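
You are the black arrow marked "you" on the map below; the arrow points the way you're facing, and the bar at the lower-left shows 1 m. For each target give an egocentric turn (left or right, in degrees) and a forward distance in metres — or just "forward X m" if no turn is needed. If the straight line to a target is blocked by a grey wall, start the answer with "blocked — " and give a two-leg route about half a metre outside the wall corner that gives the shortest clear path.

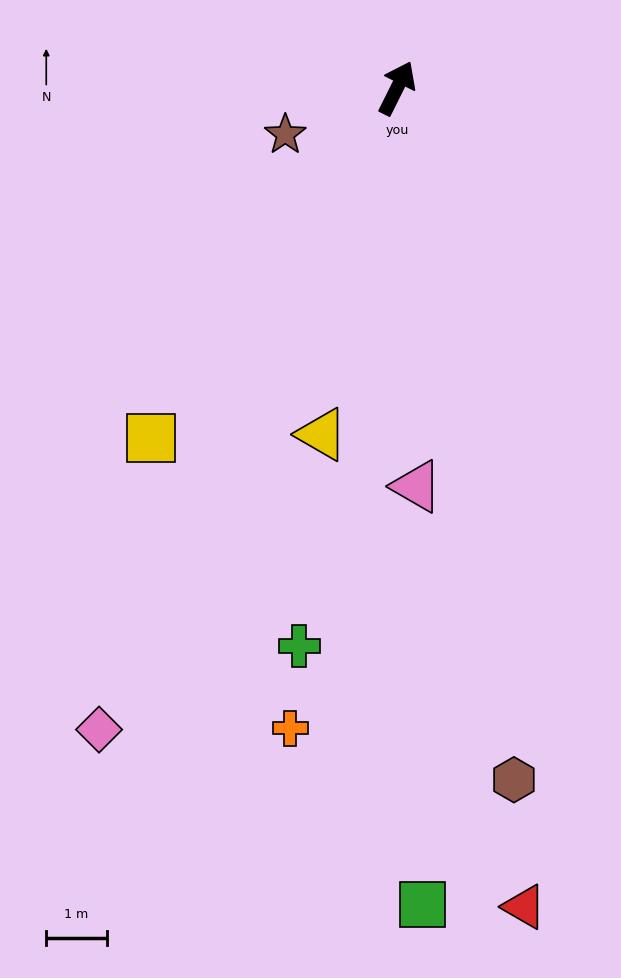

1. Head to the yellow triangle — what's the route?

turn right 166°, forward 5.9 m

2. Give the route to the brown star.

turn left 139°, forward 2.0 m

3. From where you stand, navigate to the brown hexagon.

turn right 144°, forward 11.6 m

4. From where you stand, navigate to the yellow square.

turn left 171°, forward 7.1 m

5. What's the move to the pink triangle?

turn right 151°, forward 6.6 m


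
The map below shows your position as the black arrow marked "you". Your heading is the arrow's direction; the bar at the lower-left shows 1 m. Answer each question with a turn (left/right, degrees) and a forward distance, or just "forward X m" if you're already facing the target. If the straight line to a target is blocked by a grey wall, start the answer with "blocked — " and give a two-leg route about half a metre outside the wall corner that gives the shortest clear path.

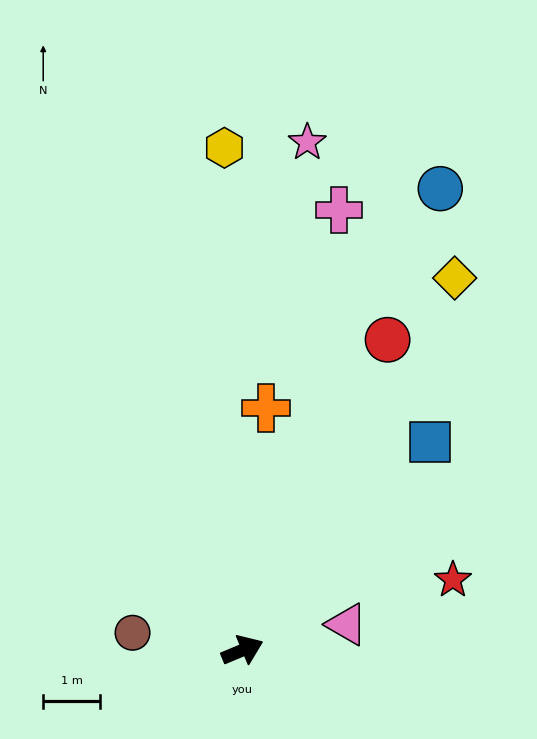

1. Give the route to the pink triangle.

turn right 9°, forward 1.9 m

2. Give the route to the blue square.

turn left 25°, forward 4.9 m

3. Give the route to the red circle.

turn left 42°, forward 6.0 m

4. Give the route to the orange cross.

turn left 62°, forward 4.3 m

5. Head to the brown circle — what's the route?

turn left 148°, forward 2.0 m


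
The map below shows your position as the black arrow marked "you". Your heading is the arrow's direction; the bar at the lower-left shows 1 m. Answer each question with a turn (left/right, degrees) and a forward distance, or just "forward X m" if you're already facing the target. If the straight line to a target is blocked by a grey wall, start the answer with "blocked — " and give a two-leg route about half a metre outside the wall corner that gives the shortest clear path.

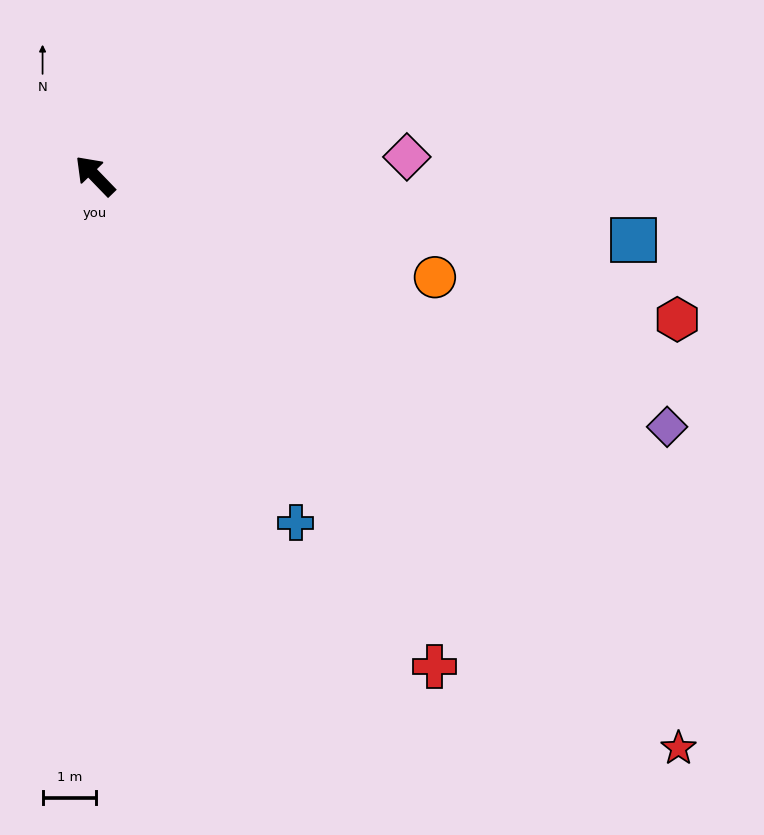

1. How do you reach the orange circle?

turn right 151°, forward 6.6 m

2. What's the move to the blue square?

turn right 141°, forward 10.1 m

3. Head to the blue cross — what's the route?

turn left 166°, forward 7.5 m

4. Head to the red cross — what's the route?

turn left 171°, forward 11.2 m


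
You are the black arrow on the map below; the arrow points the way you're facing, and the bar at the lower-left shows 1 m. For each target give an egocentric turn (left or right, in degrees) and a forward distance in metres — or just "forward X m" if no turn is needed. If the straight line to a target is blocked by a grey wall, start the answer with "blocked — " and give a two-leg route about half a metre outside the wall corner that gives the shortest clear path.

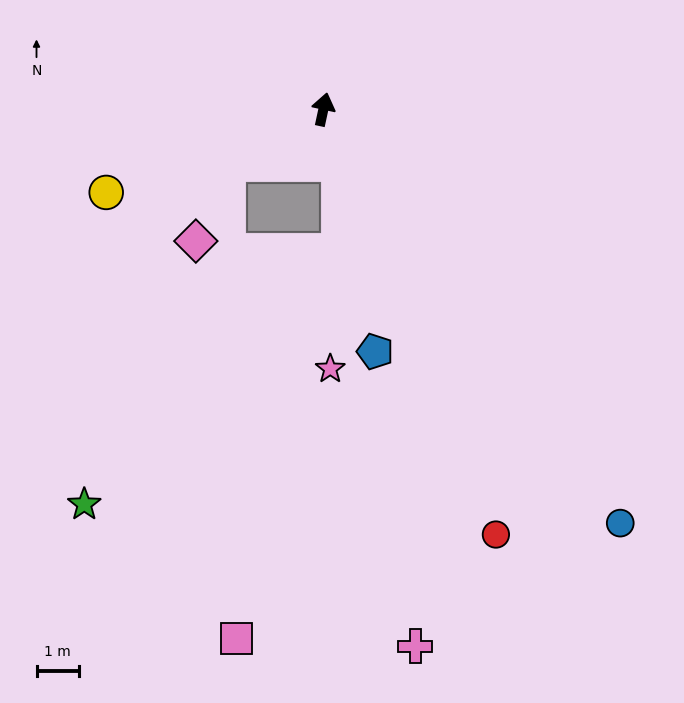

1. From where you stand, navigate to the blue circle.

turn right 132°, forward 12.0 m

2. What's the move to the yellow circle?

turn left 123°, forward 5.5 m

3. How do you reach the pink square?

blocked — turn left 132°, forward 2.6 m, then turn left 61°, forward 11.2 m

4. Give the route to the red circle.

turn right 146°, forward 10.8 m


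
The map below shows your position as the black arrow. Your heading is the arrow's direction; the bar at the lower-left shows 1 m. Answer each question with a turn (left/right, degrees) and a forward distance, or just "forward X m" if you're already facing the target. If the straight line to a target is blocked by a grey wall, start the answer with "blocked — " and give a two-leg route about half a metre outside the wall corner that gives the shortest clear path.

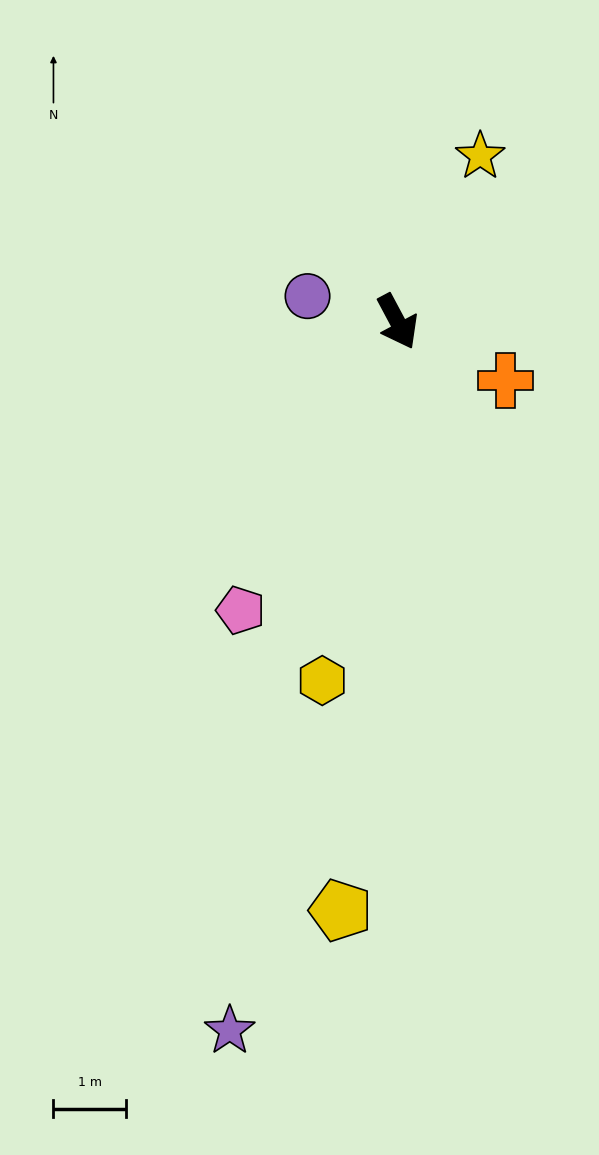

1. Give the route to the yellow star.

turn left 125°, forward 2.6 m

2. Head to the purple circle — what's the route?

turn right 134°, forward 1.3 m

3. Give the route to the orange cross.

turn left 33°, forward 1.7 m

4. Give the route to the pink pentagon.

turn right 57°, forward 4.5 m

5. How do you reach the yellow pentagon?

turn right 34°, forward 8.2 m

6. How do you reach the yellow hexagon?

turn right 40°, forward 5.1 m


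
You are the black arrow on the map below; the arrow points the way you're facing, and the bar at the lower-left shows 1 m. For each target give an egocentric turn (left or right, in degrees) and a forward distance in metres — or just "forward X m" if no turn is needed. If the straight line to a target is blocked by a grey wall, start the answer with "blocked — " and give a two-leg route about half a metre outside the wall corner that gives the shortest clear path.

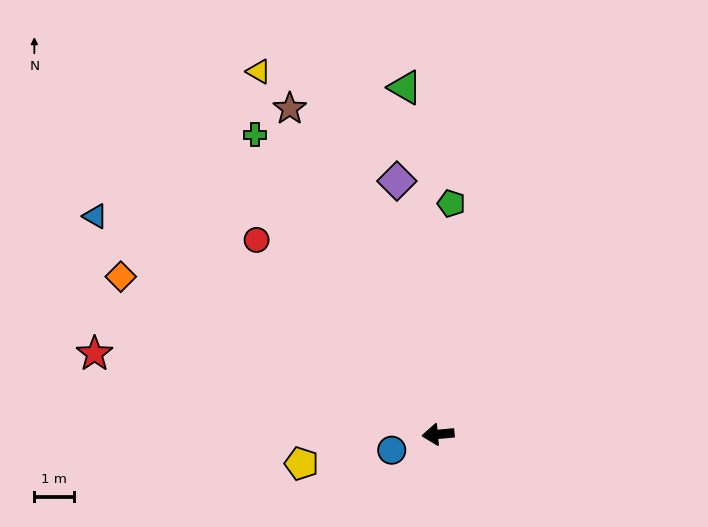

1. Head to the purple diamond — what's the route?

turn right 86°, forward 6.5 m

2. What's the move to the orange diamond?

turn right 32°, forward 9.0 m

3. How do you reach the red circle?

turn right 52°, forward 6.8 m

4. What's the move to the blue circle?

turn left 14°, forward 1.2 m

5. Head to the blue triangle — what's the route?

turn right 38°, forward 10.4 m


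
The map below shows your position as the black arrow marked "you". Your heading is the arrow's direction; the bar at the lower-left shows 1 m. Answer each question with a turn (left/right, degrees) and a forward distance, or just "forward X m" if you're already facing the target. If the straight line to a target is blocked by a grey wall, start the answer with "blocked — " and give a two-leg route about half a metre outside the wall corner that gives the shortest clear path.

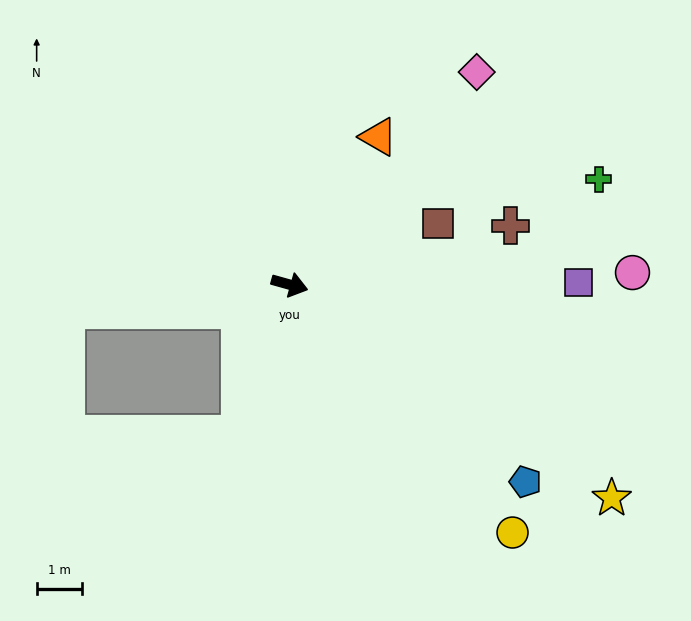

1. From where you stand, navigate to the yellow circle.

turn right 32°, forward 7.4 m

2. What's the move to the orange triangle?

turn left 75°, forward 3.8 m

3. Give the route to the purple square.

turn left 16°, forward 6.4 m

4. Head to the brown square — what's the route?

turn left 38°, forward 3.6 m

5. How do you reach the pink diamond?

turn left 64°, forward 6.3 m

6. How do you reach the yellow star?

turn right 18°, forward 8.5 m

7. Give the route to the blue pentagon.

turn right 24°, forward 6.8 m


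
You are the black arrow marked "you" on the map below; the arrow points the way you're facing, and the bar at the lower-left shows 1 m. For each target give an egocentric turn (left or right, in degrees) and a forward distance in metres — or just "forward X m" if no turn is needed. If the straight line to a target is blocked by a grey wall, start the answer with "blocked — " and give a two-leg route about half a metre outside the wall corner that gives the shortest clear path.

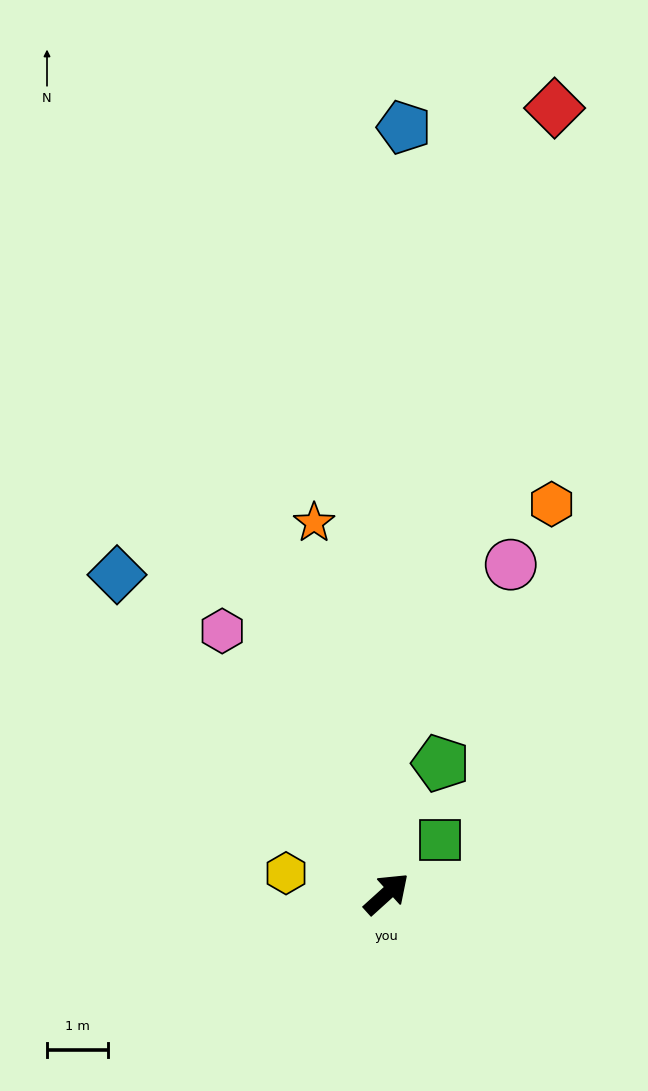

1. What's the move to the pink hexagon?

turn left 80°, forward 5.1 m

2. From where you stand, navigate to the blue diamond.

turn left 88°, forward 6.8 m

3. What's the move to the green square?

turn left 3°, forward 1.2 m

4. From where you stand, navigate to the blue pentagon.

turn left 47°, forward 12.5 m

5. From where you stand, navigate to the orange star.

turn left 59°, forward 6.2 m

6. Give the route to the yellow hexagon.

turn left 126°, forward 1.7 m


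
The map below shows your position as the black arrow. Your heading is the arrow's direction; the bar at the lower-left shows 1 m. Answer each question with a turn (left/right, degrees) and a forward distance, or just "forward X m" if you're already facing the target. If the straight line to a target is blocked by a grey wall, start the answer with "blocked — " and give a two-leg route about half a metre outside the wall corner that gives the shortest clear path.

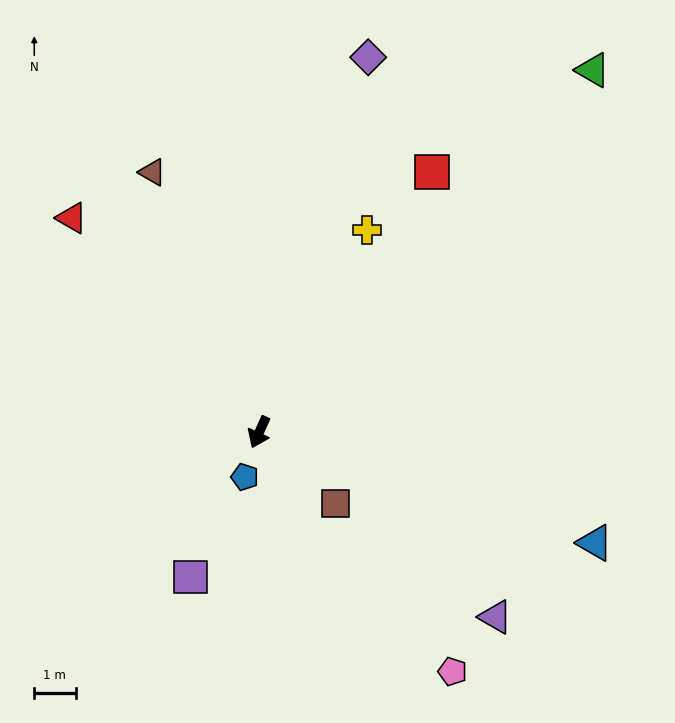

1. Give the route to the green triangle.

turn left 162°, forward 11.9 m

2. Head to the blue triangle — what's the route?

turn left 96°, forward 8.6 m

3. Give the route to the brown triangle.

turn right 133°, forward 6.8 m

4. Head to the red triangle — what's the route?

turn right 114°, forward 6.9 m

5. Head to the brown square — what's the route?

turn left 71°, forward 2.5 m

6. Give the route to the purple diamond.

turn right 172°, forward 9.5 m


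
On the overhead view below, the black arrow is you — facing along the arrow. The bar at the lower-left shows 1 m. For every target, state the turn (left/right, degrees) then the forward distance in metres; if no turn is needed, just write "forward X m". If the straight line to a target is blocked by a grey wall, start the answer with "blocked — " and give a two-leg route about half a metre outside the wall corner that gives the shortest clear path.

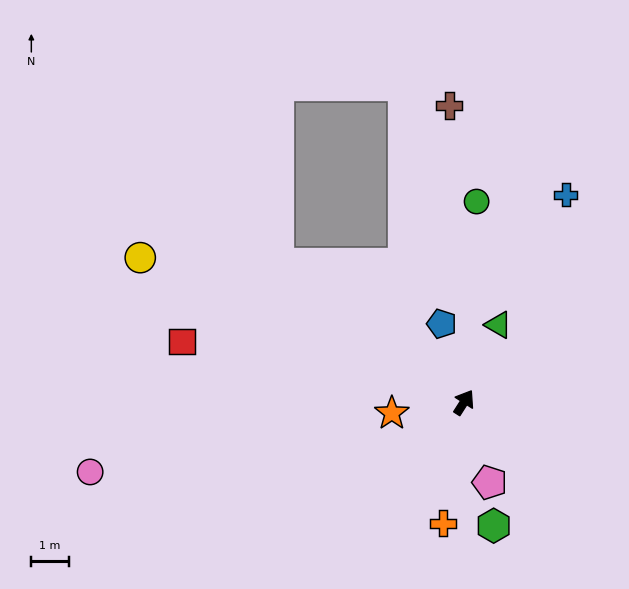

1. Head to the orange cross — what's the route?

turn right 157°, forward 3.3 m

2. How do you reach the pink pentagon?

turn right 130°, forward 2.2 m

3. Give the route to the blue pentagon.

turn left 48°, forward 2.2 m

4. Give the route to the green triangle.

turn left 9°, forward 2.3 m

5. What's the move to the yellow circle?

turn left 98°, forward 9.5 m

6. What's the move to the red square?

turn left 110°, forward 7.7 m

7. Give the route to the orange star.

turn left 131°, forward 2.0 m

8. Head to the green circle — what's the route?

turn left 29°, forward 5.4 m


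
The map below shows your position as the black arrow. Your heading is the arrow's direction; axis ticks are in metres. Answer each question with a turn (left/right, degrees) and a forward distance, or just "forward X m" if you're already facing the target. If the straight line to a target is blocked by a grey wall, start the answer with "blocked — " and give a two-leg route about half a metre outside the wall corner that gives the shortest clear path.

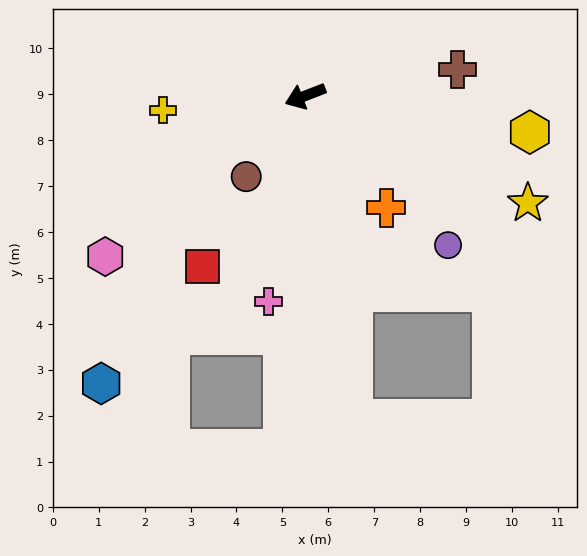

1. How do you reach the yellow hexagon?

turn left 150°, forward 5.0 m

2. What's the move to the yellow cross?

turn right 15°, forward 3.1 m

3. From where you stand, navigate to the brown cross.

turn left 169°, forward 3.4 m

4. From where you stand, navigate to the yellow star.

turn left 133°, forward 5.4 m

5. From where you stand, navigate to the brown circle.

turn left 33°, forward 2.2 m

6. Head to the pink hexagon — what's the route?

turn left 18°, forward 5.6 m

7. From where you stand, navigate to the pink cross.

turn left 59°, forward 4.6 m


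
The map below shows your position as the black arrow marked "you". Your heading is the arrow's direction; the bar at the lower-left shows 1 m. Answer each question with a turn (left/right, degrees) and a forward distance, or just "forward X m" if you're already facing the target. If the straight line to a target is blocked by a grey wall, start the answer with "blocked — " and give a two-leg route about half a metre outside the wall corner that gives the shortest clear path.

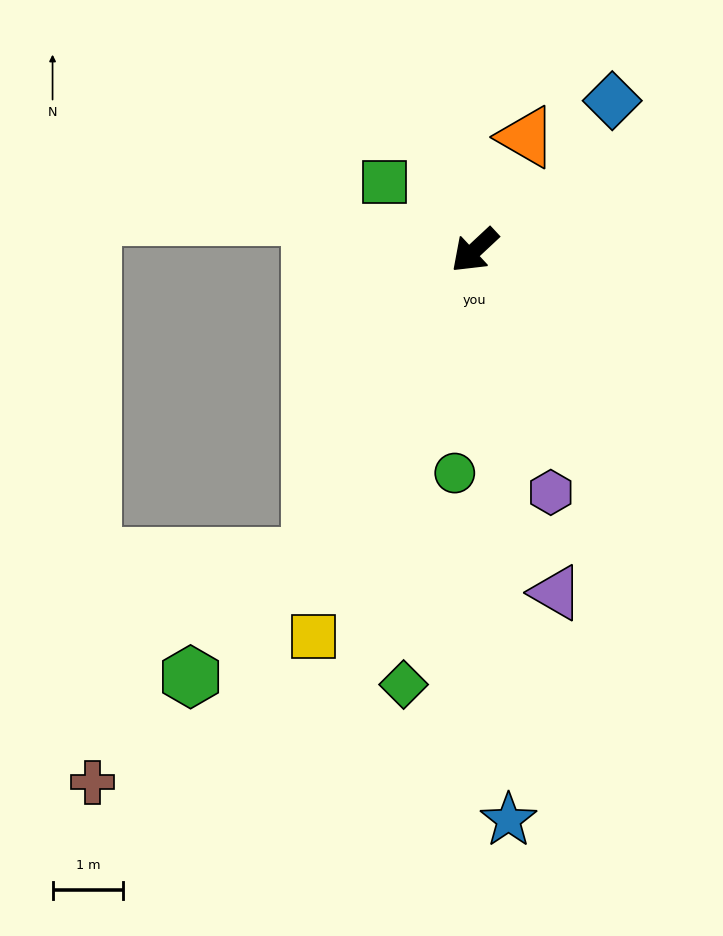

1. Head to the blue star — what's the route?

turn left 50°, forward 8.1 m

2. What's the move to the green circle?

turn left 42°, forward 3.2 m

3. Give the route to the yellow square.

turn left 24°, forward 5.9 m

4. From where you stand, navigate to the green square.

turn right 80°, forward 1.6 m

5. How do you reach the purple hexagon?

turn left 64°, forward 3.6 m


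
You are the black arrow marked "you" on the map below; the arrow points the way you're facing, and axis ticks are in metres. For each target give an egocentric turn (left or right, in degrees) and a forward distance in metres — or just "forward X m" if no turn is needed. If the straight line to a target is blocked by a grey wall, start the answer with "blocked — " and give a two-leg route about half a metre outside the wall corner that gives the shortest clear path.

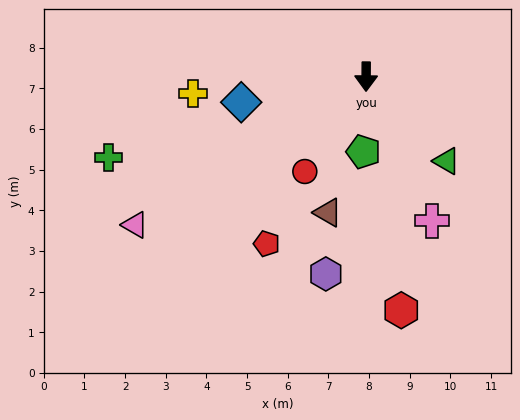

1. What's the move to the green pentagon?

forward 1.8 m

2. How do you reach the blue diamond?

turn right 78°, forward 3.1 m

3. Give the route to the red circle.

turn right 33°, forward 2.8 m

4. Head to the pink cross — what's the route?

turn left 25°, forward 3.9 m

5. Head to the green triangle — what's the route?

turn left 44°, forward 2.9 m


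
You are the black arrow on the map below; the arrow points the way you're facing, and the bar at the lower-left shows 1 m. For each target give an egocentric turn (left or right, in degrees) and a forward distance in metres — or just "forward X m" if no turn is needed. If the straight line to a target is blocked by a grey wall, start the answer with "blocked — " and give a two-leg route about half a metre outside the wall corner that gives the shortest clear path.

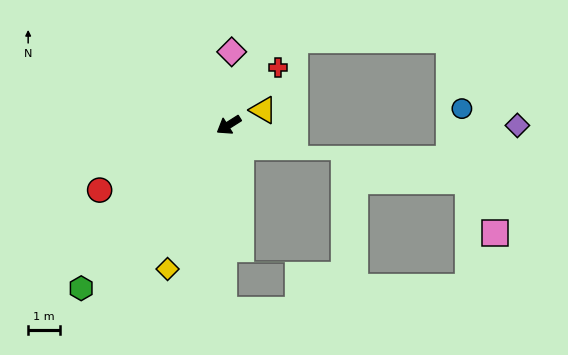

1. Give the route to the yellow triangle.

turn left 171°, forward 1.2 m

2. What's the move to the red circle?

turn right 6°, forward 4.5 m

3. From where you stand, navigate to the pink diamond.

turn right 125°, forward 2.3 m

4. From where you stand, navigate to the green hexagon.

turn left 16°, forward 6.9 m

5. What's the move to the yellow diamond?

turn left 35°, forward 4.9 m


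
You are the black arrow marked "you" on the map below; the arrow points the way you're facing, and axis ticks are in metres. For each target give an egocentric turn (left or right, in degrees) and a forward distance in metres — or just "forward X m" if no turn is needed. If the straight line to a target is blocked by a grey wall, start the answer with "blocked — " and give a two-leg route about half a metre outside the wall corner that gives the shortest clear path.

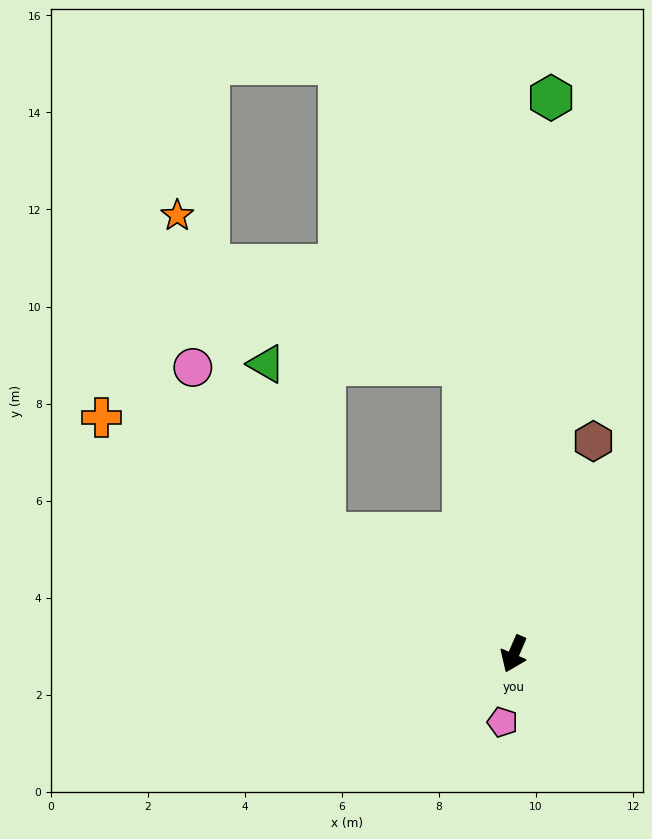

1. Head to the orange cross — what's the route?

turn right 96°, forward 9.8 m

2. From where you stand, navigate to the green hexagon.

turn right 160°, forward 11.5 m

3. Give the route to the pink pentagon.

turn left 14°, forward 1.4 m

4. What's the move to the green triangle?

blocked — turn right 99°, forward 4.6 m, then turn right 38°, forward 3.7 m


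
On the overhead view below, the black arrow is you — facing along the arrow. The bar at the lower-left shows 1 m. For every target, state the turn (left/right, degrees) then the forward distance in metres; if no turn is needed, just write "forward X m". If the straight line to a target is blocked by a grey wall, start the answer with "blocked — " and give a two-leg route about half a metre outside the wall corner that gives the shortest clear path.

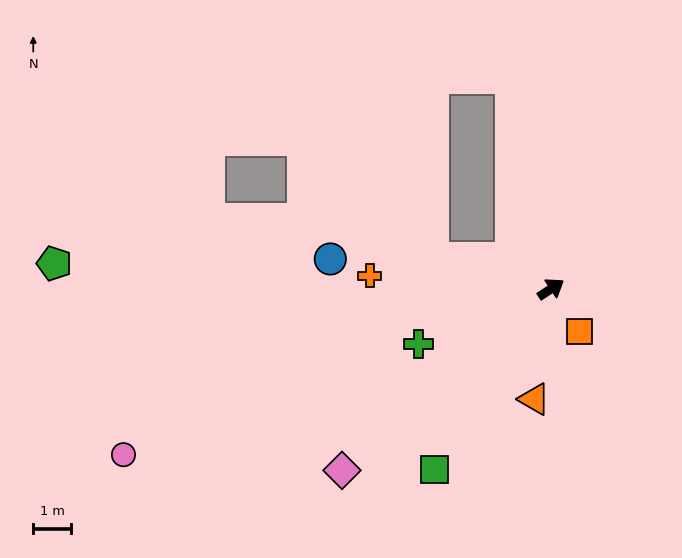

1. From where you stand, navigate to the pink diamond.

turn right 173°, forward 7.2 m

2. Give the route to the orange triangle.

turn right 132°, forward 2.9 m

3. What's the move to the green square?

turn right 156°, forward 5.6 m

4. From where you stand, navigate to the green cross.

turn left 169°, forward 3.8 m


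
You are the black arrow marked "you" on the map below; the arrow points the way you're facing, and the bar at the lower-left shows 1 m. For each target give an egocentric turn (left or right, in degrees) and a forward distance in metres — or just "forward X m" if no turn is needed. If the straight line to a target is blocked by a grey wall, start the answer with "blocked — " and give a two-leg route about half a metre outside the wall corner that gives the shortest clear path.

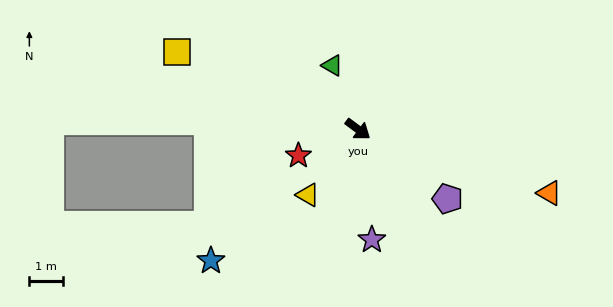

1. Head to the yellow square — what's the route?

turn right 166°, forward 5.8 m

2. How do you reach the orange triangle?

turn left 18°, forward 6.0 m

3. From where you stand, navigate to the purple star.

turn right 46°, forward 3.3 m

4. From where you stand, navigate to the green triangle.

turn left 149°, forward 2.0 m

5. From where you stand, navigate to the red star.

turn right 119°, forward 1.9 m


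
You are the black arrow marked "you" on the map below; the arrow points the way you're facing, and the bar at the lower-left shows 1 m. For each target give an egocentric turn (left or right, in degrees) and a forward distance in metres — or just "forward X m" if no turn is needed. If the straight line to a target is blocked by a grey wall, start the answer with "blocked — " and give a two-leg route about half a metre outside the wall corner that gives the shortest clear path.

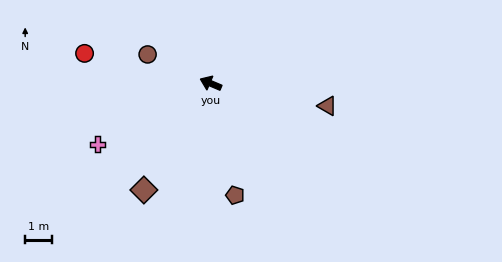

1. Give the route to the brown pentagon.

turn left 125°, forward 4.2 m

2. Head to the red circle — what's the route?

turn left 10°, forward 4.8 m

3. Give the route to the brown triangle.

turn right 168°, forward 4.4 m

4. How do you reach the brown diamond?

turn left 81°, forward 4.6 m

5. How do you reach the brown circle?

forward 2.5 m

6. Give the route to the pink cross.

turn left 51°, forward 4.7 m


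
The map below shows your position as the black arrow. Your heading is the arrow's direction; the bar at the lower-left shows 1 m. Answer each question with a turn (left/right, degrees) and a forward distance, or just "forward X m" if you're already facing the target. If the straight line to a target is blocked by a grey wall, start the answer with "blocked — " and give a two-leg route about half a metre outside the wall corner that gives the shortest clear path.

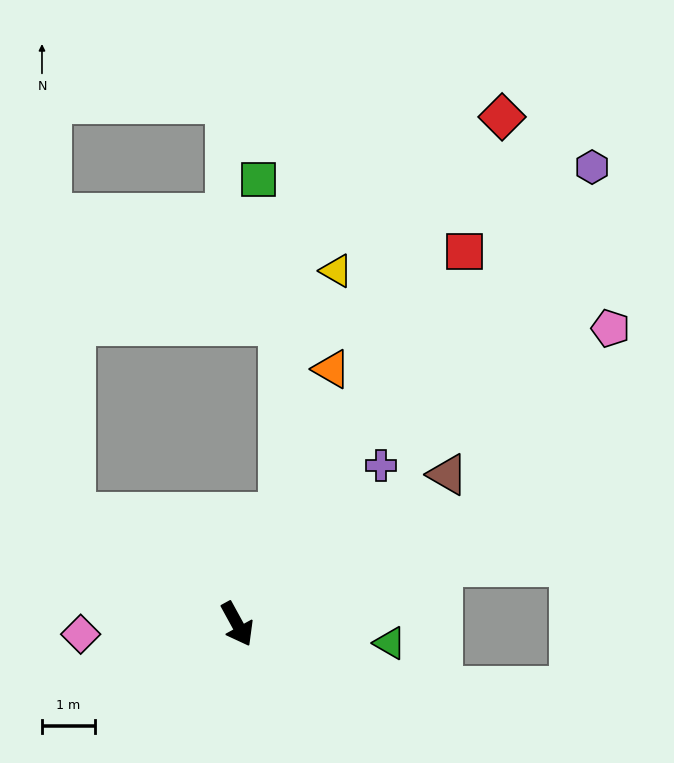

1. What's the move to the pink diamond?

turn right 115°, forward 3.0 m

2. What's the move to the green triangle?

turn left 54°, forward 2.9 m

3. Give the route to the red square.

turn left 120°, forward 8.2 m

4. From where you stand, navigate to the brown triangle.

turn left 97°, forward 4.9 m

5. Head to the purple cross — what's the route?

turn left 109°, forward 4.0 m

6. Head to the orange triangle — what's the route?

turn left 131°, forward 5.1 m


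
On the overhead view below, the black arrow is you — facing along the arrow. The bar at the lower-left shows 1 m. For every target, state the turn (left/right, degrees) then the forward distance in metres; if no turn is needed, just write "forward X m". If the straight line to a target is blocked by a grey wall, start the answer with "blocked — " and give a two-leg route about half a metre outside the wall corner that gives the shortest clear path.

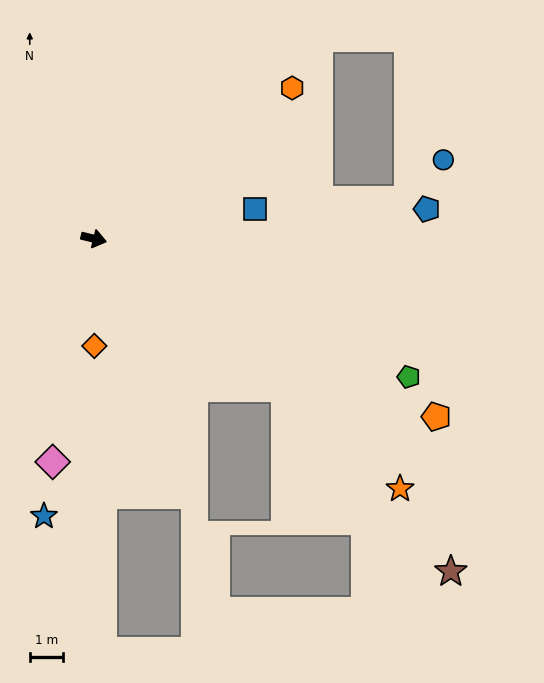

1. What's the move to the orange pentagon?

turn right 14°, forward 11.5 m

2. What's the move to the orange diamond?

turn right 76°, forward 3.2 m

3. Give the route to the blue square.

turn left 24°, forward 4.9 m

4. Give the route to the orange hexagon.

turn left 51°, forward 7.4 m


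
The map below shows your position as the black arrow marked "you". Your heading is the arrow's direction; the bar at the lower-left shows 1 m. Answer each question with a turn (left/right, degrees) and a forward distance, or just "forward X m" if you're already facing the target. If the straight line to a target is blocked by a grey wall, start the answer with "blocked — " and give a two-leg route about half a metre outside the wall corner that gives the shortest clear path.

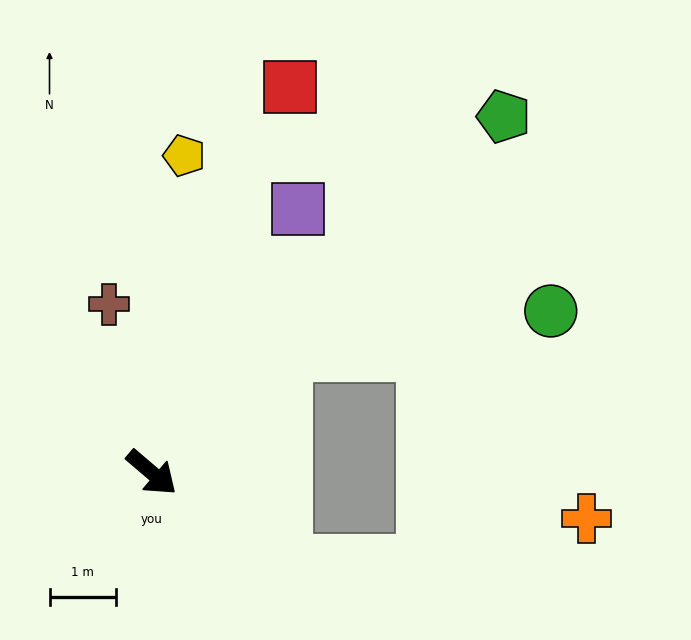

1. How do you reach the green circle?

blocked — turn left 83°, forward 2.7 m, then turn right 34°, forward 4.1 m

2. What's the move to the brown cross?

turn left 145°, forward 2.6 m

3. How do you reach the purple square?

turn left 101°, forward 4.5 m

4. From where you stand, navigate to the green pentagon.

turn left 86°, forward 7.5 m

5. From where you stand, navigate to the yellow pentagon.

turn left 125°, forward 4.8 m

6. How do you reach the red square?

turn left 111°, forward 6.2 m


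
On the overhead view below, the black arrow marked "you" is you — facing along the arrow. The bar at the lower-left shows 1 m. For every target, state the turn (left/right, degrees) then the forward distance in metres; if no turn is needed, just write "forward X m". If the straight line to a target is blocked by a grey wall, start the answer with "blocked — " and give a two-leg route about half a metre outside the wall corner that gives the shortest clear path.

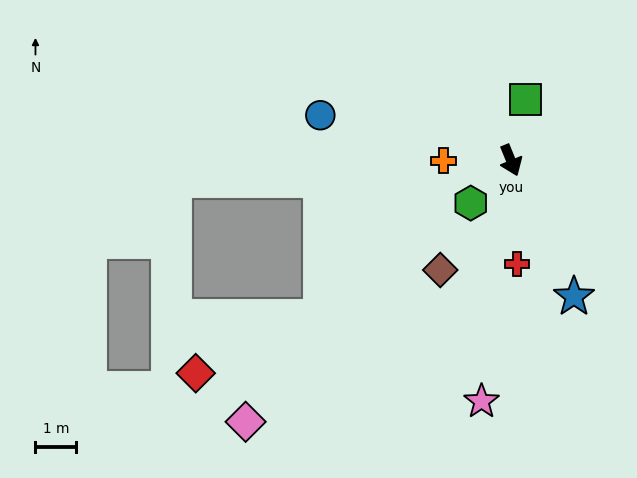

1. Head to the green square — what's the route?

turn left 144°, forward 1.5 m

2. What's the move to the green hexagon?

turn right 65°, forward 1.4 m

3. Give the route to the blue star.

turn left 3°, forward 3.7 m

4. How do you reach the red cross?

turn right 19°, forward 2.5 m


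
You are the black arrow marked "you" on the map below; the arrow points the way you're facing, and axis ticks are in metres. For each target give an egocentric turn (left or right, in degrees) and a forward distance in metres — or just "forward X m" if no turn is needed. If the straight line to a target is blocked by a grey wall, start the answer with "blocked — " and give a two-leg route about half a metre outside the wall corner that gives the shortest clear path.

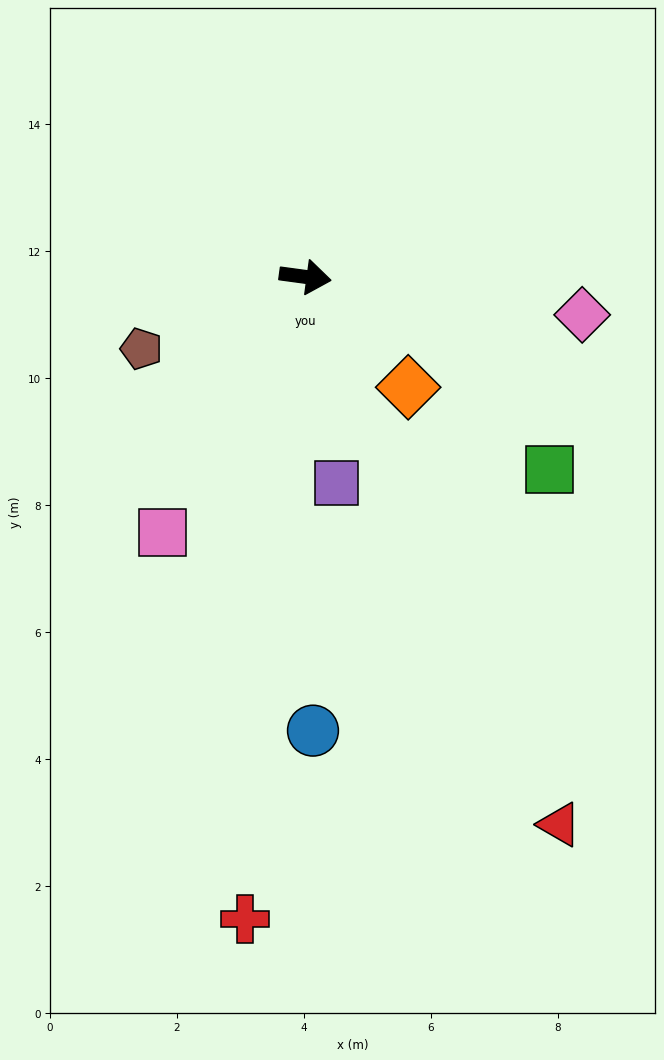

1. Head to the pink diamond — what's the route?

forward 4.4 m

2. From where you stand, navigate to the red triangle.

turn right 57°, forward 9.5 m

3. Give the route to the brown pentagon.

turn right 149°, forward 2.8 m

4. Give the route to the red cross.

turn right 88°, forward 10.2 m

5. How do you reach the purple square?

turn right 74°, forward 3.3 m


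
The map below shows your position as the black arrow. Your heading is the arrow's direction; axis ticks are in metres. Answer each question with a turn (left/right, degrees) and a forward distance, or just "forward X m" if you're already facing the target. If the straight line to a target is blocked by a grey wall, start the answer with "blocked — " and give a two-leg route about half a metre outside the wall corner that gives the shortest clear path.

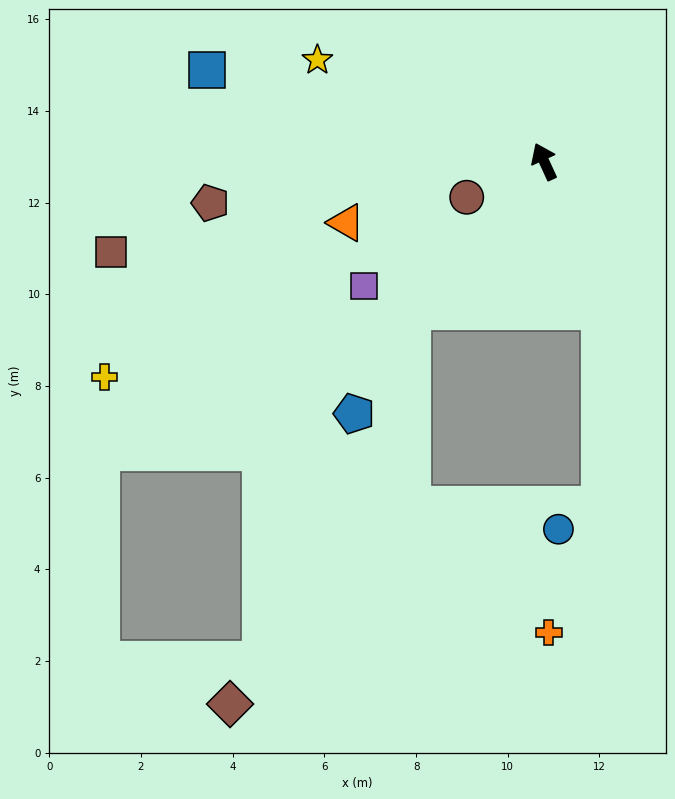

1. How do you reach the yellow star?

turn left 41°, forward 5.4 m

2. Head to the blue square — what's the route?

turn left 50°, forward 7.6 m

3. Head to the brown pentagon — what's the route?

turn left 72°, forward 7.3 m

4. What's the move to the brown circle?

turn left 90°, forward 1.9 m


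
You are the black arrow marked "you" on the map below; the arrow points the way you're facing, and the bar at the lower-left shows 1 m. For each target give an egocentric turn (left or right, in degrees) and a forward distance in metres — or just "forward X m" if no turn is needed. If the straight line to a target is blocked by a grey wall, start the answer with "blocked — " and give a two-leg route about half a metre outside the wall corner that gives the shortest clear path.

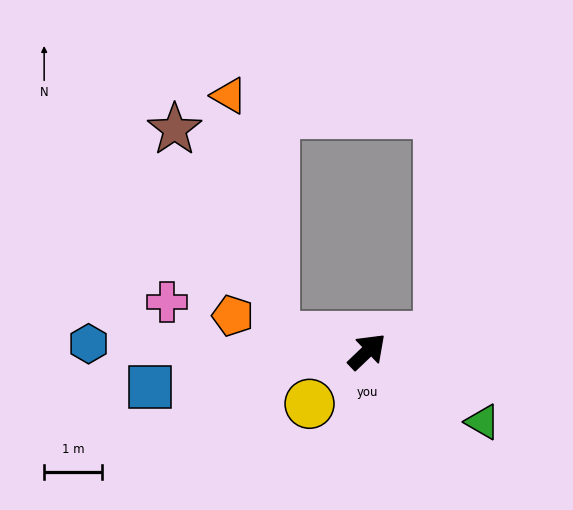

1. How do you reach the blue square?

turn left 146°, forward 3.8 m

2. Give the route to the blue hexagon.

turn left 135°, forward 4.8 m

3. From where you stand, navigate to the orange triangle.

blocked — turn left 127°, forward 1.6 m, then turn right 70°, forward 4.2 m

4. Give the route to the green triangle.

turn right 75°, forward 2.3 m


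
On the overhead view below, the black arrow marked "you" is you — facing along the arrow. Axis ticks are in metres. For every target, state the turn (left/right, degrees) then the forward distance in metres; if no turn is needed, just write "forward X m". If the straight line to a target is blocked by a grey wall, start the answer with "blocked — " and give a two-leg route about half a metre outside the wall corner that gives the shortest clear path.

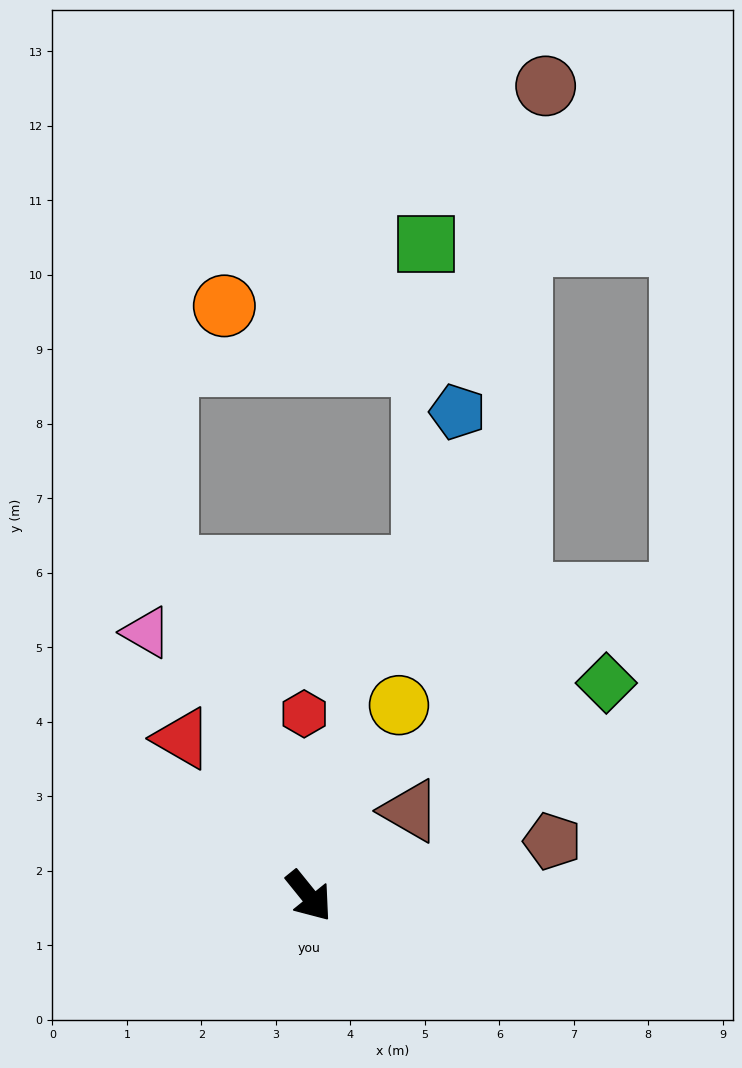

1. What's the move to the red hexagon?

turn left 143°, forward 2.4 m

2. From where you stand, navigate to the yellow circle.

turn left 116°, forward 2.8 m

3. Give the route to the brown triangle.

turn left 91°, forward 1.8 m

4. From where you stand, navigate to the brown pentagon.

turn left 64°, forward 3.3 m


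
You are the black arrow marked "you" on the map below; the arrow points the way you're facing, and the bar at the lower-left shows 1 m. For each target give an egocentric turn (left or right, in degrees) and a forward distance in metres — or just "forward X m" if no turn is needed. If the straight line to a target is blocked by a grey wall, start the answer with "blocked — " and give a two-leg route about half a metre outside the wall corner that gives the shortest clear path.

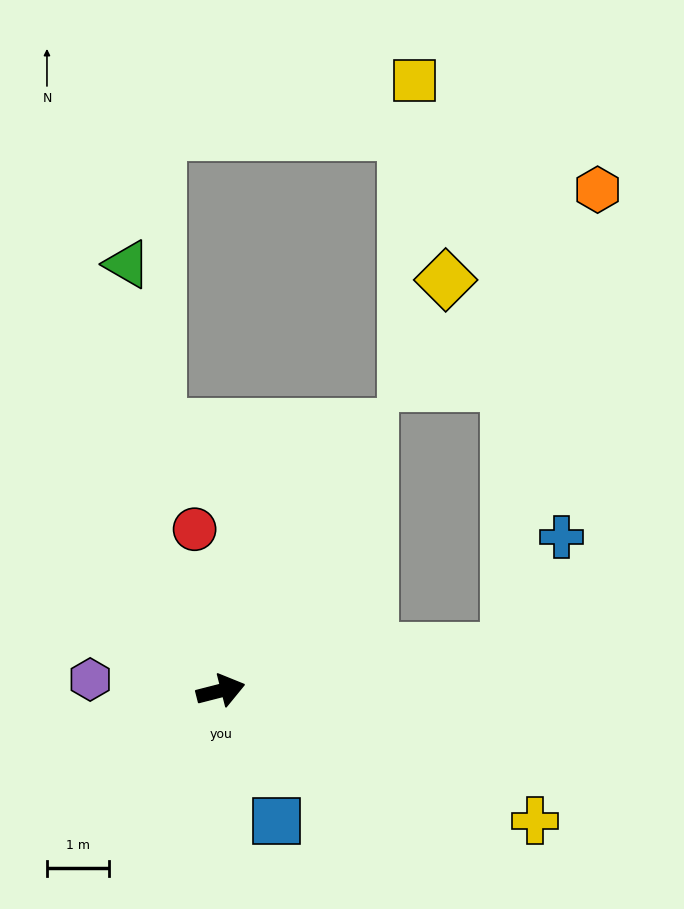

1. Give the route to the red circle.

turn left 85°, forward 2.7 m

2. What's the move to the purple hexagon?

turn left 161°, forward 2.1 m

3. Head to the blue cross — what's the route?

blocked — turn right 6°, forward 4.7 m, then turn left 56°, forward 2.0 m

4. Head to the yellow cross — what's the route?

turn right 37°, forward 5.5 m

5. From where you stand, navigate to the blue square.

turn right 81°, forward 2.3 m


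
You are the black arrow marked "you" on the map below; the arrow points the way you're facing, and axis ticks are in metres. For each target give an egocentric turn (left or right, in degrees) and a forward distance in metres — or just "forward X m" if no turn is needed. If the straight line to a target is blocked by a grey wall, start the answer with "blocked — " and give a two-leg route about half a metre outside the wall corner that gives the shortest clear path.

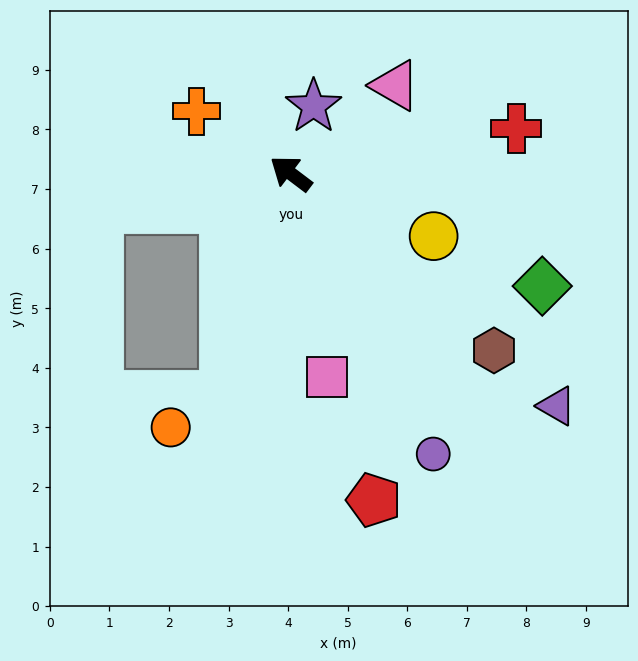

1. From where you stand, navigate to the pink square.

turn left 137°, forward 3.5 m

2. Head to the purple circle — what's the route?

turn left 154°, forward 5.3 m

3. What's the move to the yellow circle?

turn right 167°, forward 2.6 m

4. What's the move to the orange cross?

turn left 4°, forward 1.9 m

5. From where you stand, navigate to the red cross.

turn right 132°, forward 3.9 m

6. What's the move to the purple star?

turn right 72°, forward 1.2 m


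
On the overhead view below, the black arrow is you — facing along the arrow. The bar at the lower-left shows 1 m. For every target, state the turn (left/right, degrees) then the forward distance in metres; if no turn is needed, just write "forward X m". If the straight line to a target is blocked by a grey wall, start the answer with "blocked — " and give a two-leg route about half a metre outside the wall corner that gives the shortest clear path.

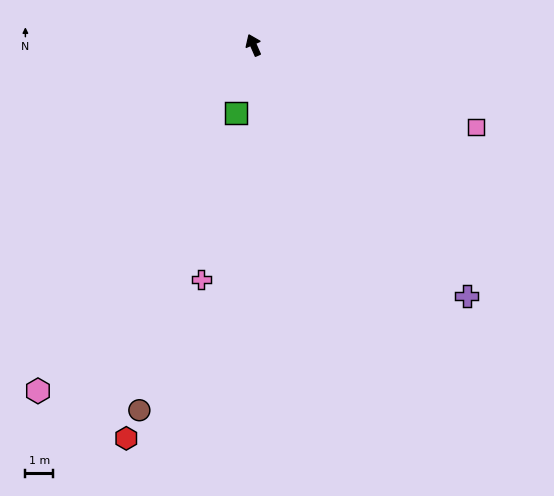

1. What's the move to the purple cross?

turn right 163°, forward 11.9 m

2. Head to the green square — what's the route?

turn left 142°, forward 2.5 m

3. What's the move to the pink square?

turn right 134°, forward 8.6 m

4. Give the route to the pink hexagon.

turn left 124°, forward 14.8 m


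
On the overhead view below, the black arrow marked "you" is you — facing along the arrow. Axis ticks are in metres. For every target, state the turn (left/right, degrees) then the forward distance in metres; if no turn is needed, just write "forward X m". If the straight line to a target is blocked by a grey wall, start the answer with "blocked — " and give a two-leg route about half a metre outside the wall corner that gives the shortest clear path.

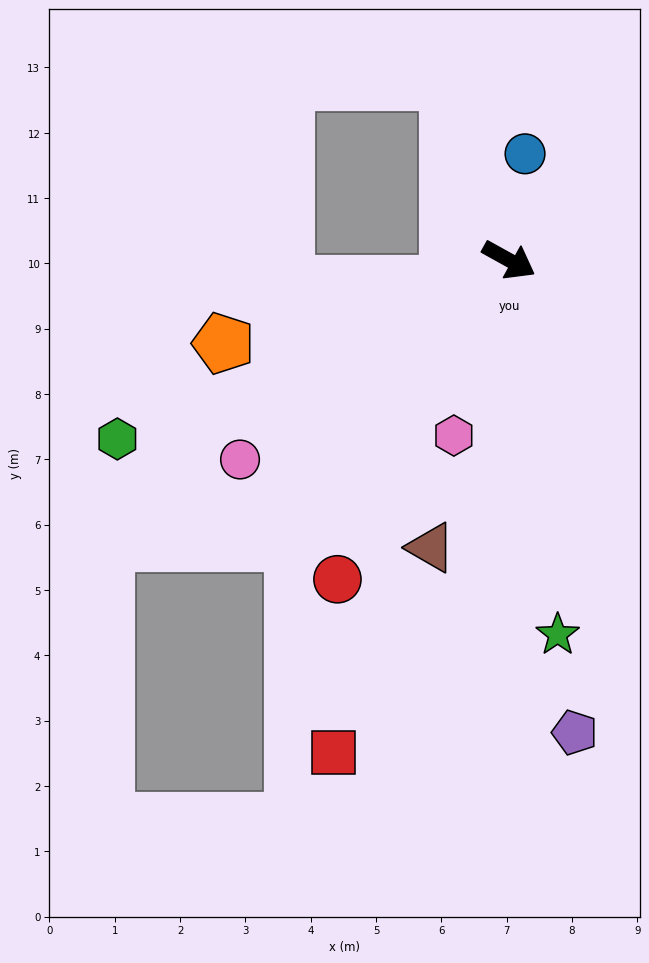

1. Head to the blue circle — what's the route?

turn left 110°, forward 1.6 m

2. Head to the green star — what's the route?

turn right 54°, forward 5.8 m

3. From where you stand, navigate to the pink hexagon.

turn right 78°, forward 2.8 m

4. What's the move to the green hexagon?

turn right 126°, forward 6.6 m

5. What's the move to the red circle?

turn right 89°, forward 5.5 m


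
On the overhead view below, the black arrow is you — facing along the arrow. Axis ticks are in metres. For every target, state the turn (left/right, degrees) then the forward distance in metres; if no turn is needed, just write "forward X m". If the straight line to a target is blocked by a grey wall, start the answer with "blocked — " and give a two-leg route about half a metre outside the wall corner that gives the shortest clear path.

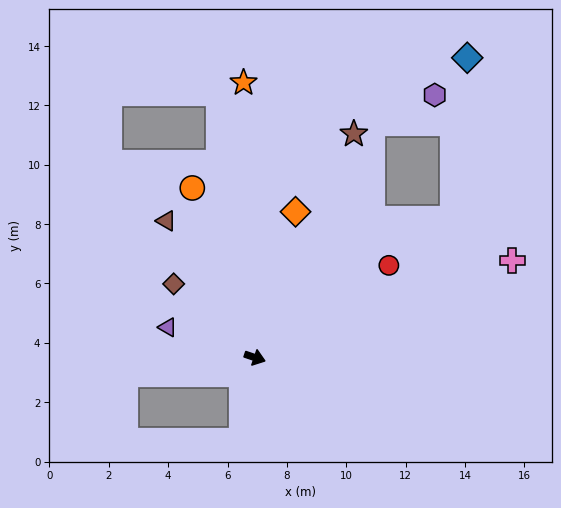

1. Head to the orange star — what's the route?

turn left 111°, forward 9.3 m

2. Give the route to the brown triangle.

turn left 142°, forward 5.5 m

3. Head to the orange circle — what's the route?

turn left 129°, forward 6.1 m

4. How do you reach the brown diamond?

turn left 157°, forward 3.7 m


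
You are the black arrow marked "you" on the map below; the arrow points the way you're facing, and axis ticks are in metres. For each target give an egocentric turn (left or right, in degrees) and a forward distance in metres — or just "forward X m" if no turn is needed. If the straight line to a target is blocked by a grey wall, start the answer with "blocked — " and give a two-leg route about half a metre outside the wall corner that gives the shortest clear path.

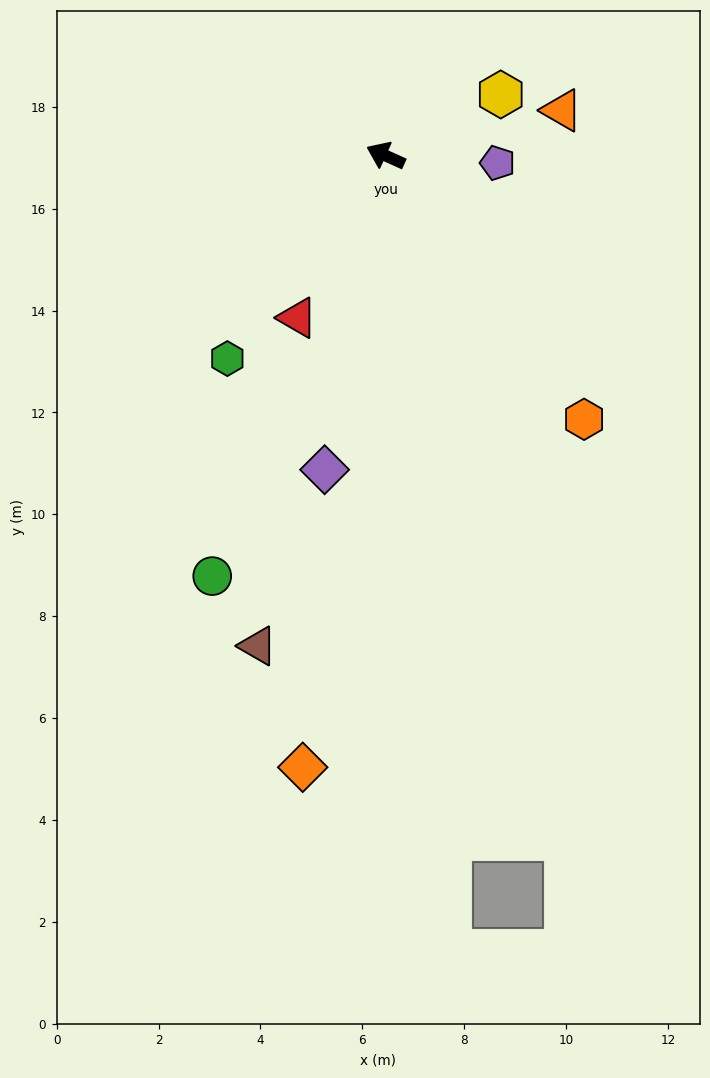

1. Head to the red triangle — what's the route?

turn left 86°, forward 3.6 m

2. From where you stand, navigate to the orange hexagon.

turn left 151°, forward 6.5 m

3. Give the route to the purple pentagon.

turn right 159°, forward 2.2 m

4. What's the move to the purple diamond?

turn left 103°, forward 6.3 m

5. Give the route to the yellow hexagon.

turn right 128°, forward 2.6 m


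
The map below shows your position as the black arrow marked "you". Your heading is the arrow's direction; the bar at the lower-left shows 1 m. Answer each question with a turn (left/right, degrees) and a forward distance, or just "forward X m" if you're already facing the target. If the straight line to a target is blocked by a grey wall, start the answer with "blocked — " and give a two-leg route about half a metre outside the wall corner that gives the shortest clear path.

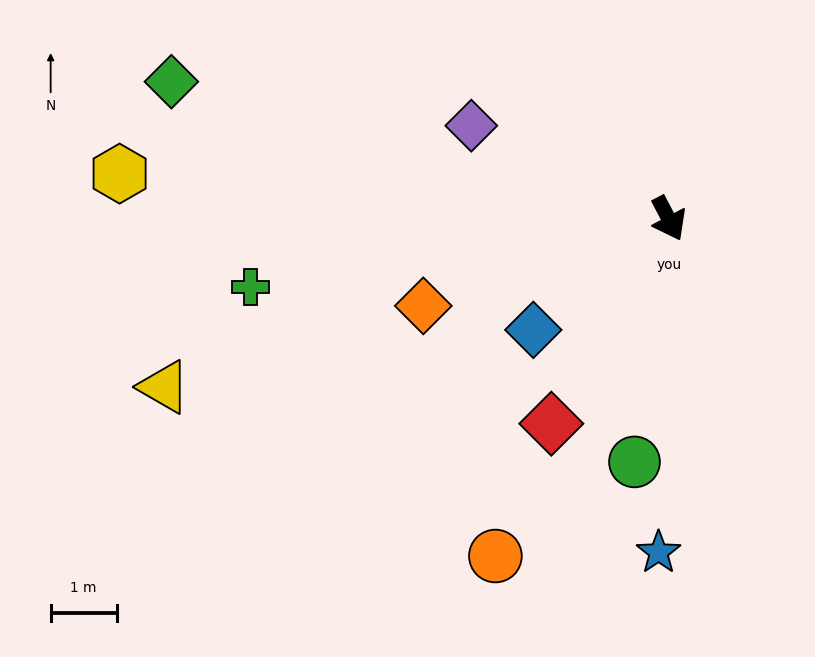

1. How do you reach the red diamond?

turn right 57°, forward 3.6 m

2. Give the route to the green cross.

turn right 108°, forward 6.4 m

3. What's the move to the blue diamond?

turn right 78°, forward 2.6 m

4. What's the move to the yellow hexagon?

turn right 122°, forward 8.3 m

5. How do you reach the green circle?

turn right 36°, forward 3.7 m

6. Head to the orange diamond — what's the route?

turn right 98°, forward 3.9 m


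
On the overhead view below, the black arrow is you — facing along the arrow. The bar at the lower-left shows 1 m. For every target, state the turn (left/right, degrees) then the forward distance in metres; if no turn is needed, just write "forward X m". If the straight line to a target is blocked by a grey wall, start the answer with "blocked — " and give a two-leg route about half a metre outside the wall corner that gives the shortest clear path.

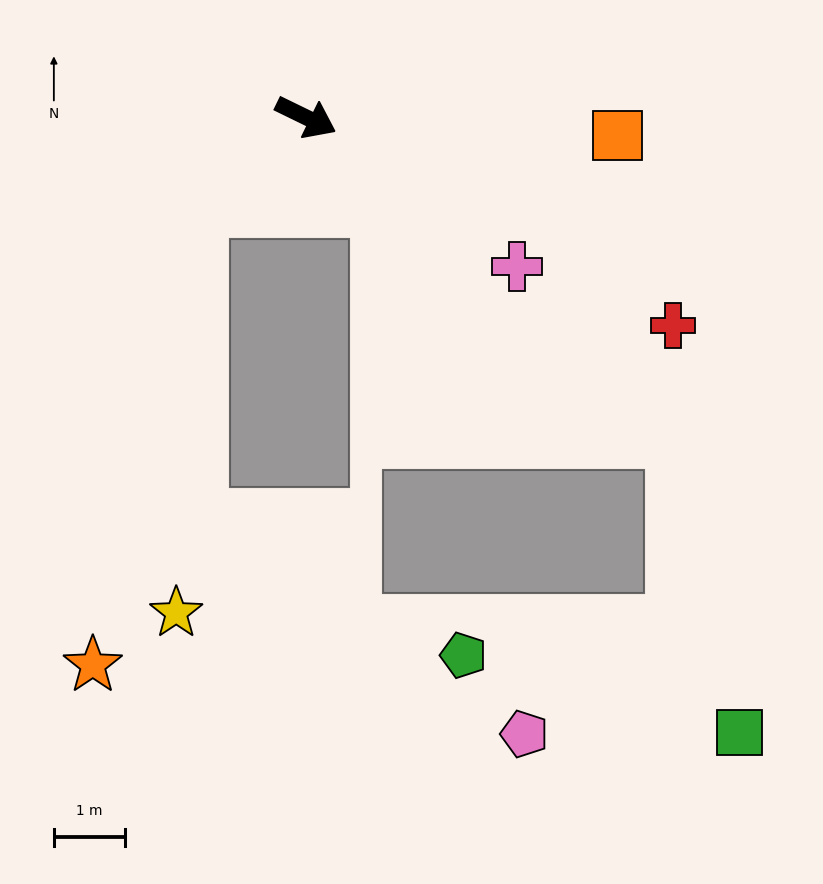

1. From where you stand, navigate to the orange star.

blocked — turn right 114°, forward 2.0 m, then turn left 37°, forward 6.6 m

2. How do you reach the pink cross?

turn right 9°, forward 3.6 m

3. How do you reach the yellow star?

blocked — turn right 114°, forward 2.0 m, then turn left 47°, forward 5.7 m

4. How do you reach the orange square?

turn left 23°, forward 4.4 m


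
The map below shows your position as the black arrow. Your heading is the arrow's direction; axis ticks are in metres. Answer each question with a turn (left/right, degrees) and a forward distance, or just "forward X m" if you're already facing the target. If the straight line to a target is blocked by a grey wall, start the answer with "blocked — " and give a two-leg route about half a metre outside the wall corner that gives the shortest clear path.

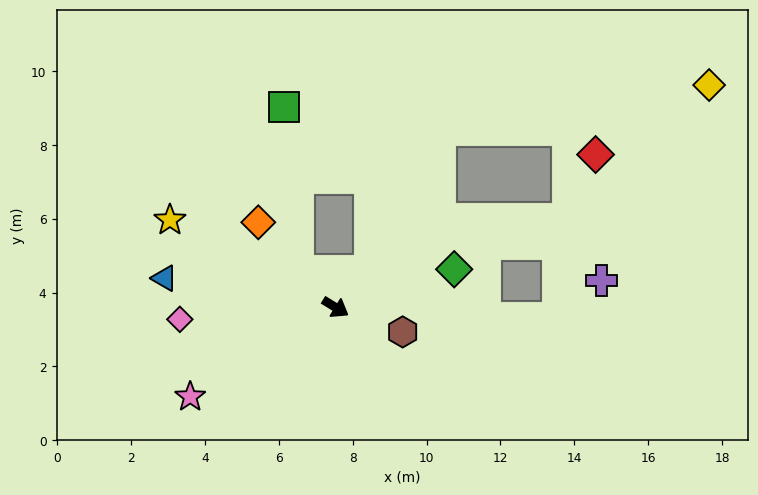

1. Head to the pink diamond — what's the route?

turn right 144°, forward 4.2 m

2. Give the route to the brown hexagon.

turn left 11°, forward 1.9 m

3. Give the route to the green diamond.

turn left 49°, forward 3.4 m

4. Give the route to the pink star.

turn right 117°, forward 4.6 m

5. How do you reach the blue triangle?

turn right 158°, forward 4.7 m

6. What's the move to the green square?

blocked — turn left 167°, forward 1.4 m, then turn right 40°, forward 4.4 m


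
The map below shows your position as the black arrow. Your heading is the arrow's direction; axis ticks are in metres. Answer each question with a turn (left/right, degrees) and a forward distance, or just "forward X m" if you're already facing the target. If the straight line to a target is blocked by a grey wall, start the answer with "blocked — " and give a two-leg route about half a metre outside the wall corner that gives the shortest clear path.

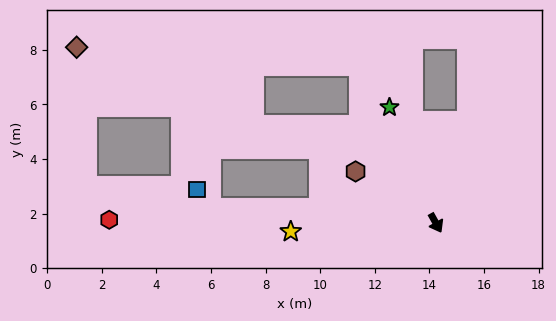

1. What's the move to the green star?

turn left 173°, forward 4.6 m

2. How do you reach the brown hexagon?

turn right 152°, forward 3.5 m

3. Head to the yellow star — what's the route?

turn right 116°, forward 5.3 m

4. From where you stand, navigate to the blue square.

blocked — turn right 123°, forward 8.3 m, then turn right 53°, forward 0.9 m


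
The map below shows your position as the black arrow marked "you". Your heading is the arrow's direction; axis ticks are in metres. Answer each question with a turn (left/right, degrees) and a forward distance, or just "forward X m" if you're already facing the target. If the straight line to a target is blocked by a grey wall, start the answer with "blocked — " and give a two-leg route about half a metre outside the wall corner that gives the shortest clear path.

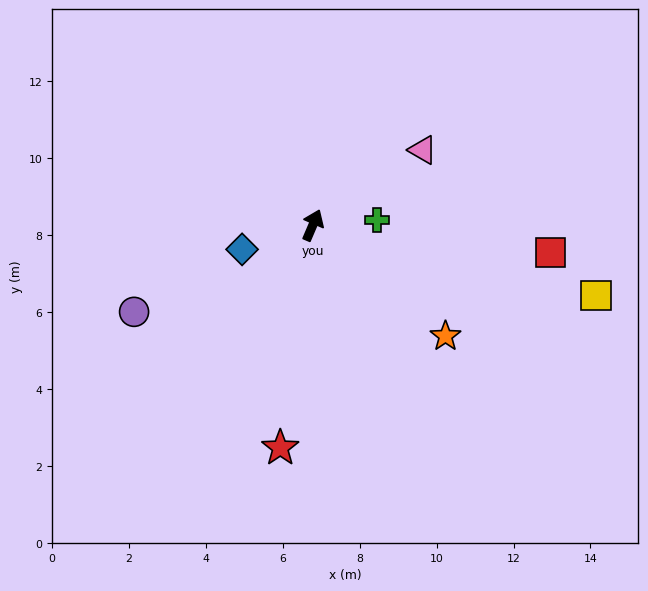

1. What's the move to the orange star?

turn right 107°, forward 4.5 m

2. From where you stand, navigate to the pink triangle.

turn right 32°, forward 3.5 m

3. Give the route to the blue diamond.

turn left 132°, forward 1.9 m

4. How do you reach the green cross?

turn right 62°, forward 1.7 m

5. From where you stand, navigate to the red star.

turn right 165°, forward 5.8 m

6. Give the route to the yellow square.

turn right 81°, forward 7.6 m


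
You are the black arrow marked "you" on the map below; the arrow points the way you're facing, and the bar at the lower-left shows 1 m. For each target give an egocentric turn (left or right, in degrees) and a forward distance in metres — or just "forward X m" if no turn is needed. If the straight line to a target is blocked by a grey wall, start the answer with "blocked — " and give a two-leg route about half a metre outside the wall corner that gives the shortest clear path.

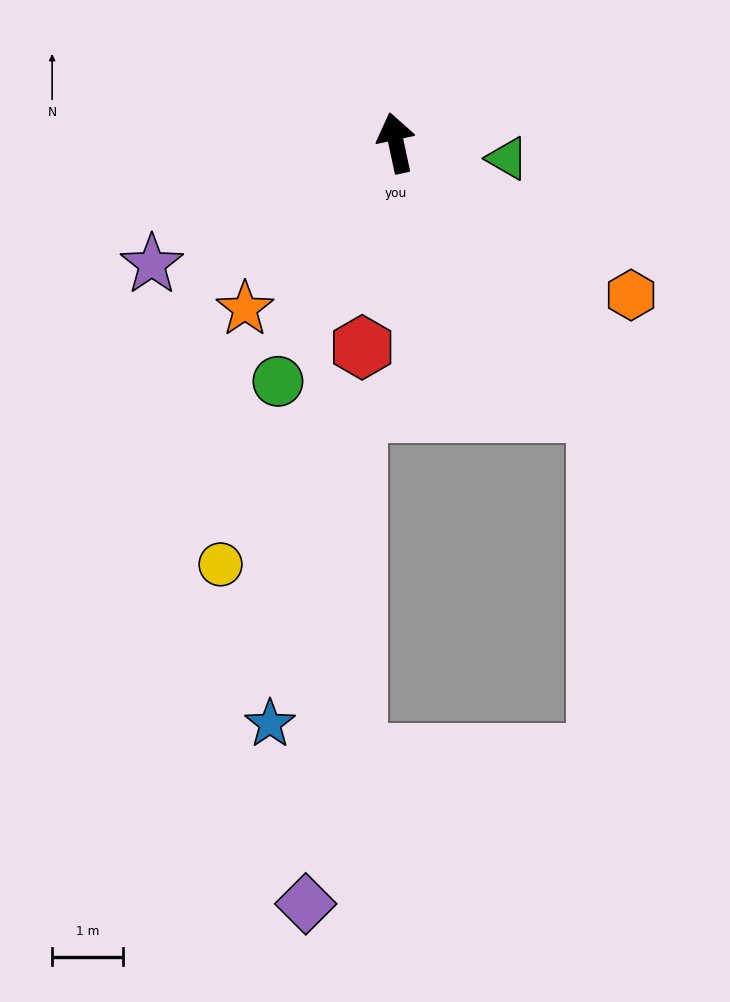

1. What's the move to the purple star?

turn left 104°, forward 3.9 m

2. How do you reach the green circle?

turn left 142°, forward 3.8 m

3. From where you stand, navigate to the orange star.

turn left 126°, forward 3.2 m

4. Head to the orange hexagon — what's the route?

turn right 135°, forward 4.0 m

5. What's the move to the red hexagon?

turn left 159°, forward 2.9 m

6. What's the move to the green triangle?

turn right 110°, forward 1.6 m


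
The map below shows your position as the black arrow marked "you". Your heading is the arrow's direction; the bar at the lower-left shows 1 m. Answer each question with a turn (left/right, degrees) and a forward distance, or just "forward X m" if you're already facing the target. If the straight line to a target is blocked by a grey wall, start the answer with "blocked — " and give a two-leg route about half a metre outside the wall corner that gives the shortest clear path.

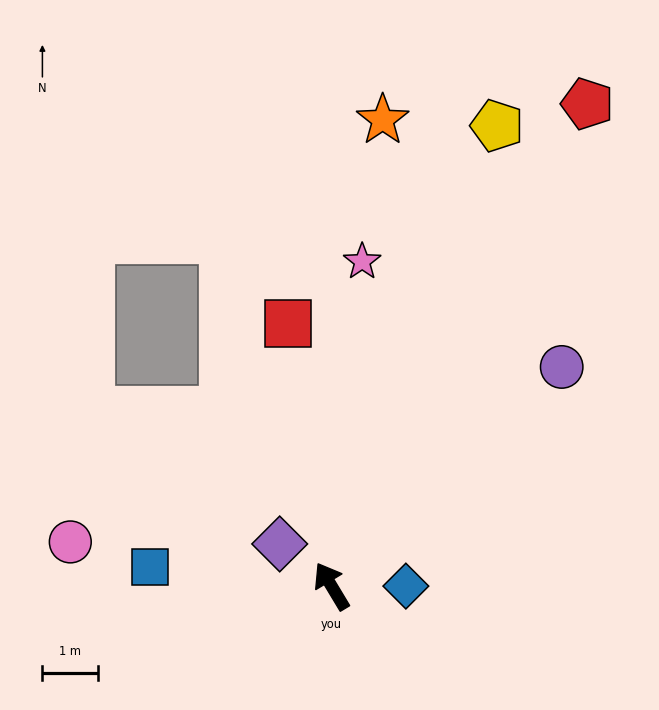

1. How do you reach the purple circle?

turn right 77°, forward 5.7 m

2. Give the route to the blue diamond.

turn right 121°, forward 1.3 m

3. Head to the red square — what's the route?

turn right 22°, forward 4.8 m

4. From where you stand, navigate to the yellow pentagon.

turn right 51°, forward 8.8 m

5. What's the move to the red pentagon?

turn right 59°, forward 9.9 m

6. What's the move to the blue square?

turn left 53°, forward 3.3 m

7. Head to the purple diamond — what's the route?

turn left 20°, forward 1.2 m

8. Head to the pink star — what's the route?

turn right 36°, forward 5.9 m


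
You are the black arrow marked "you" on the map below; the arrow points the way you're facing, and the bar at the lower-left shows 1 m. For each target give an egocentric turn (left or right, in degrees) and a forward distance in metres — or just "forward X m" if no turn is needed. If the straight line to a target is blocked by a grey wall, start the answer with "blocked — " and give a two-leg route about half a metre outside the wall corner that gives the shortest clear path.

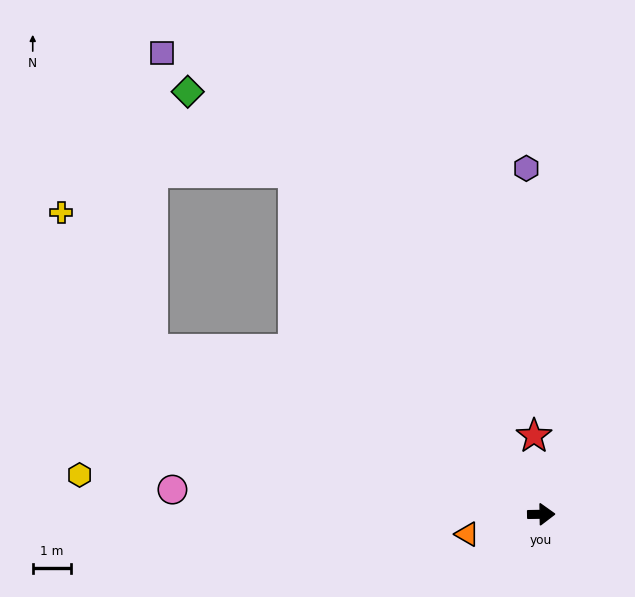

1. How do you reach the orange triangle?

turn right 166°, forward 2.0 m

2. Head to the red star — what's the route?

turn left 94°, forward 2.0 m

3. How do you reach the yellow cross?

blocked — turn left 156°, forward 11.0 m, then turn right 34°, forward 4.3 m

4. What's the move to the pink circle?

turn left 175°, forward 9.6 m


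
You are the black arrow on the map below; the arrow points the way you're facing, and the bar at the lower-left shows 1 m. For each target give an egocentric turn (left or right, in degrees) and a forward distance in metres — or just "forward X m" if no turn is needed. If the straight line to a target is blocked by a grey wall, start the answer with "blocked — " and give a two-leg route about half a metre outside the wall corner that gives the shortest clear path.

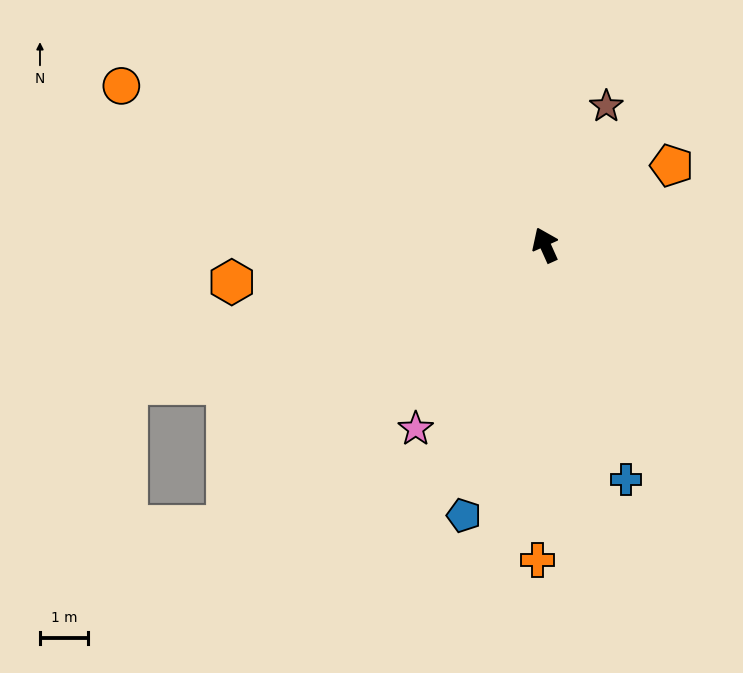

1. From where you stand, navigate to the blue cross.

turn left 175°, forward 5.1 m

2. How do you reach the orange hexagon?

turn left 73°, forward 6.5 m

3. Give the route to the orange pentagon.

turn right 82°, forward 3.1 m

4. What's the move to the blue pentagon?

turn left 139°, forward 5.9 m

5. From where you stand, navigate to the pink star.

turn left 121°, forward 4.7 m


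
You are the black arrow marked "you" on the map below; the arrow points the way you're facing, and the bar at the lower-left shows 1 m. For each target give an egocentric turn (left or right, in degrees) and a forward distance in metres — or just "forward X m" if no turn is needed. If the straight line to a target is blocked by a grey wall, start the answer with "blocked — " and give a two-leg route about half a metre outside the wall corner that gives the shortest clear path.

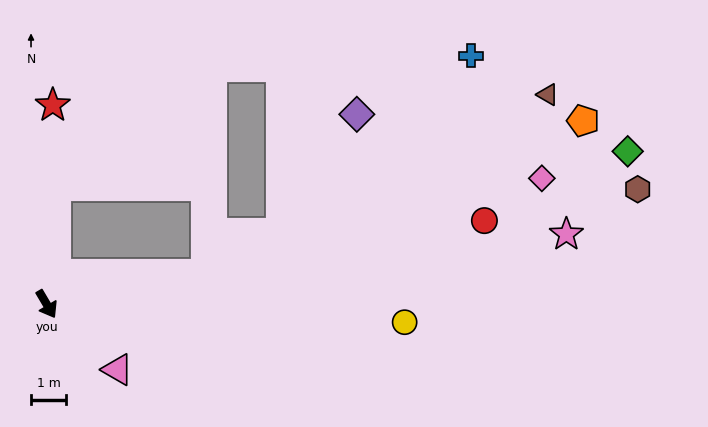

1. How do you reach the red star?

turn left 148°, forward 5.6 m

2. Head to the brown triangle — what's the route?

blocked — turn left 70°, forward 4.6 m, then turn left 17°, forward 10.9 m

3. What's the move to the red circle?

turn left 70°, forward 12.6 m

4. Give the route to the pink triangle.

turn left 17°, forward 2.7 m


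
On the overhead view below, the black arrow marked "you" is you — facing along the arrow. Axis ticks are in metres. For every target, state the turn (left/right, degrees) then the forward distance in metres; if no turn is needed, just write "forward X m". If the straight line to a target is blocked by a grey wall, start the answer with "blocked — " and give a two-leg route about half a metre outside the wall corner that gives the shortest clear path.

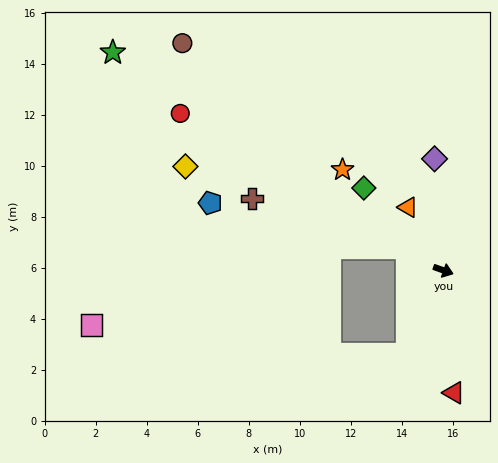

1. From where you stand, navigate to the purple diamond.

turn left 114°, forward 4.4 m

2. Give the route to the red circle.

turn left 169°, forward 12.0 m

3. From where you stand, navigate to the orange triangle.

turn left 139°, forward 2.8 m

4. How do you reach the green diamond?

turn left 154°, forward 4.5 m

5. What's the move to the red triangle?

turn right 65°, forward 4.8 m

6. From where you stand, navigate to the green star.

turn left 166°, forward 15.5 m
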